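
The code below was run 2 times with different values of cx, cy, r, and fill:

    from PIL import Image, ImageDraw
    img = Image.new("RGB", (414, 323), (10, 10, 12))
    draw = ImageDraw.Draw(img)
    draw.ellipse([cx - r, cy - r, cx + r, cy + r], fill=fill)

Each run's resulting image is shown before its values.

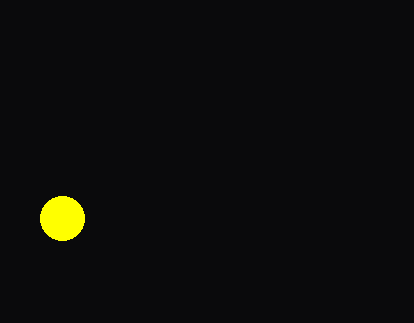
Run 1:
cx = 62, cy = 218, r = 22, fill = 'yellow'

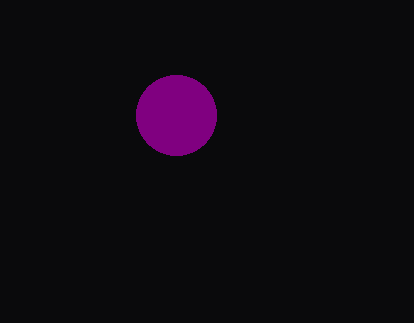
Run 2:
cx = 176, cy = 115, r = 40, fill = 'purple'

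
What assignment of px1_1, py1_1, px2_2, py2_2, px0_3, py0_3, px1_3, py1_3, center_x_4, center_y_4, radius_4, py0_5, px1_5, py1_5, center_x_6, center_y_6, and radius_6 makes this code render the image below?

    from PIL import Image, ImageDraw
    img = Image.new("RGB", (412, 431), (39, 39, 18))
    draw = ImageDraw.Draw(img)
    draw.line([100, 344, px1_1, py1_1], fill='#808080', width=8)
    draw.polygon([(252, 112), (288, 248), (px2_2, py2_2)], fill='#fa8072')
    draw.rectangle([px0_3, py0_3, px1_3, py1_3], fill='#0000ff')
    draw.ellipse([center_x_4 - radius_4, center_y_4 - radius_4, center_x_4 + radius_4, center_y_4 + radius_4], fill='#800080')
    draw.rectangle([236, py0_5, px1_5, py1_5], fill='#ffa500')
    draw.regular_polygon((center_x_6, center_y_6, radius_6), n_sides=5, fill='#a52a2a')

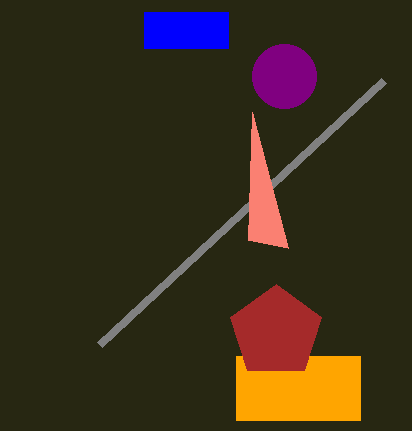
px1_1 = 384
py1_1 = 80
px2_2 = 248
py2_2 = 240
px0_3 = 144
py0_3 = 12
px1_3 = 228
py1_3 = 48
center_x_4 = 284
center_y_4 = 76
radius_4 = 32
py0_5 = 356
px1_5 = 360
py1_5 = 420
center_x_6 = 276
center_y_6 = 332
radius_6 = 48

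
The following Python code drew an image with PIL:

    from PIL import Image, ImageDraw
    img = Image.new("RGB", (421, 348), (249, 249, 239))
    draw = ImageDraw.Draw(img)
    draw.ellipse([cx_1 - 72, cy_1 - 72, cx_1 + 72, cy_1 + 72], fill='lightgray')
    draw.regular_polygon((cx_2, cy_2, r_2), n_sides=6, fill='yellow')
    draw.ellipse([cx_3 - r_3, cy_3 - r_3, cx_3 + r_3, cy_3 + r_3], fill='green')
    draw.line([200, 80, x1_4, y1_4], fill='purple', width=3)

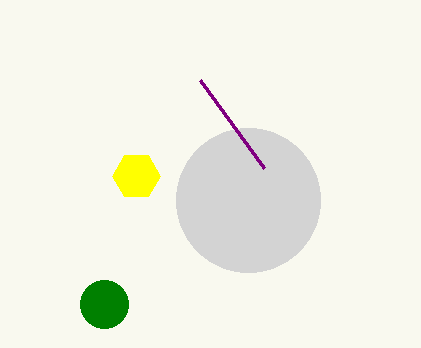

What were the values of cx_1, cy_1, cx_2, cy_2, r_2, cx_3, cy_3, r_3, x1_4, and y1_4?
cx_1 = 248
cy_1 = 200
cx_2 = 136
cy_2 = 176
r_2 = 24
cx_3 = 104
cy_3 = 304
r_3 = 24
x1_4 = 264
y1_4 = 168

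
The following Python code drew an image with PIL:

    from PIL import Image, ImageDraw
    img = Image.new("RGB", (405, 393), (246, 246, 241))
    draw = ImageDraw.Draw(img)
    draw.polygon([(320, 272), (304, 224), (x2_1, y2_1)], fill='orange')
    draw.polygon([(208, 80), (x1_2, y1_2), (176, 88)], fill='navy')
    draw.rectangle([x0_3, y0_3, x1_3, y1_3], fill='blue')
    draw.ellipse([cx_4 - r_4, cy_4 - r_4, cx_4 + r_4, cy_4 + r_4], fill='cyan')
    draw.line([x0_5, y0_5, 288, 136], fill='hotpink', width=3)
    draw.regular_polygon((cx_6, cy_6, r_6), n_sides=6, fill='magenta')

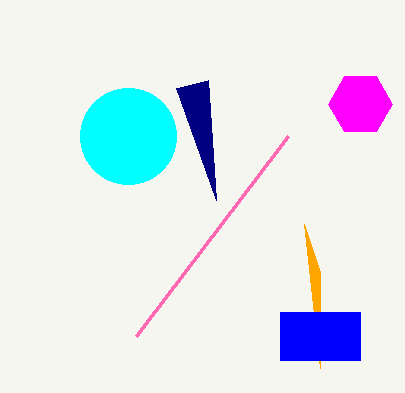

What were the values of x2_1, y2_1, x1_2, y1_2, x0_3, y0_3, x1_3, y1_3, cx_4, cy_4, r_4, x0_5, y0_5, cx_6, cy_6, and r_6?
x2_1 = 320, y2_1 = 368, x1_2 = 216, y1_2 = 200, x0_3 = 280, y0_3 = 312, x1_3 = 360, y1_3 = 360, cx_4 = 128, cy_4 = 136, r_4 = 48, x0_5 = 136, y0_5 = 336, cx_6 = 360, cy_6 = 104, r_6 = 32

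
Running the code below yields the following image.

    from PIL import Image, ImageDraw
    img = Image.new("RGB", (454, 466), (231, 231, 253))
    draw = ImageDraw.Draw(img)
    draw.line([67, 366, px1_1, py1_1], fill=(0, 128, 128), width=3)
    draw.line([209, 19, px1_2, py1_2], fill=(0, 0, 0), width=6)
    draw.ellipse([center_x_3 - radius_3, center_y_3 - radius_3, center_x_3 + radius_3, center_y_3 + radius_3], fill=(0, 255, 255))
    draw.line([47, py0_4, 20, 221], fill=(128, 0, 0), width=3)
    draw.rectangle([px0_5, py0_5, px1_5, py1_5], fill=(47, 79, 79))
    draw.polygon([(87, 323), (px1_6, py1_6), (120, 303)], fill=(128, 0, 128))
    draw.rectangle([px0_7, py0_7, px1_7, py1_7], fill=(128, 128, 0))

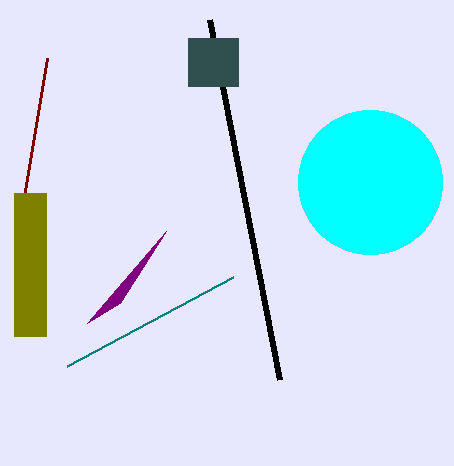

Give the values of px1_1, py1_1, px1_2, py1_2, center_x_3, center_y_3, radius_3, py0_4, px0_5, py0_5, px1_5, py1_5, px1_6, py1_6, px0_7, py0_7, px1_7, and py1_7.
px1_1 = 233
py1_1 = 277
px1_2 = 279
py1_2 = 379
center_x_3 = 370
center_y_3 = 182
radius_3 = 72
py0_4 = 58
px0_5 = 188
py0_5 = 38
px1_5 = 238
py1_5 = 86
px1_6 = 166
py1_6 = 231
px0_7 = 14
py0_7 = 193
px1_7 = 46
py1_7 = 336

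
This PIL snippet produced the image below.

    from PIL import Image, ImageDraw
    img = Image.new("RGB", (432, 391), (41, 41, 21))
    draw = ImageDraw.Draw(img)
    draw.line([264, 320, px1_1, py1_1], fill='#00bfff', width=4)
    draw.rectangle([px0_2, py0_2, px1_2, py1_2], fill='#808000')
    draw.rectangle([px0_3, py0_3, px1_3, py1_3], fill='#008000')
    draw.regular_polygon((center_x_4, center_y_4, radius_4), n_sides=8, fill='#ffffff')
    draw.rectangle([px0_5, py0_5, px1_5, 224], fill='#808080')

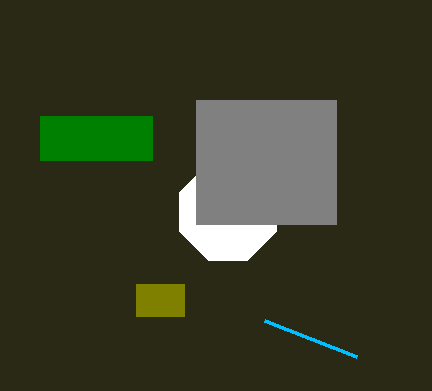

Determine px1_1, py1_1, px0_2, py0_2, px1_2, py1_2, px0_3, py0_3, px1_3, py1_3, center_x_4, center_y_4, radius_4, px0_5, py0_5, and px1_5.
px1_1 = 356; py1_1 = 356; px0_2 = 136; py0_2 = 284; px1_2 = 184; py1_2 = 316; px0_3 = 40; py0_3 = 116; px1_3 = 152; py1_3 = 160; center_x_4 = 228; center_y_4 = 212; radius_4 = 52; px0_5 = 196; py0_5 = 100; px1_5 = 336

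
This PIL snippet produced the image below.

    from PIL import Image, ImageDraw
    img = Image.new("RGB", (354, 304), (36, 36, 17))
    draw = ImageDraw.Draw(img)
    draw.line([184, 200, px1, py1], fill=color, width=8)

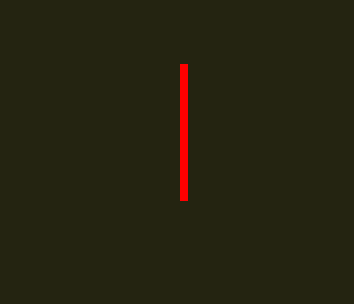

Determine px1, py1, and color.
px1 = 184
py1 = 64
color = 'red'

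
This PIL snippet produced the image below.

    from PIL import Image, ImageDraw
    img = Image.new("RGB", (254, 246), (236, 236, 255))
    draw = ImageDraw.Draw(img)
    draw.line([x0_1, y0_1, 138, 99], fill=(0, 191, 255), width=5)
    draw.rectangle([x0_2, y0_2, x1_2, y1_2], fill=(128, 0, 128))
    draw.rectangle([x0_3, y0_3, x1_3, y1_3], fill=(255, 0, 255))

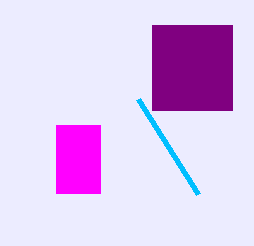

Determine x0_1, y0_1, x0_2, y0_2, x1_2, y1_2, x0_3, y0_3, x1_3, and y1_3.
x0_1 = 198
y0_1 = 194
x0_2 = 152
y0_2 = 25
x1_2 = 232
y1_2 = 110
x0_3 = 56
y0_3 = 125
x1_3 = 100
y1_3 = 193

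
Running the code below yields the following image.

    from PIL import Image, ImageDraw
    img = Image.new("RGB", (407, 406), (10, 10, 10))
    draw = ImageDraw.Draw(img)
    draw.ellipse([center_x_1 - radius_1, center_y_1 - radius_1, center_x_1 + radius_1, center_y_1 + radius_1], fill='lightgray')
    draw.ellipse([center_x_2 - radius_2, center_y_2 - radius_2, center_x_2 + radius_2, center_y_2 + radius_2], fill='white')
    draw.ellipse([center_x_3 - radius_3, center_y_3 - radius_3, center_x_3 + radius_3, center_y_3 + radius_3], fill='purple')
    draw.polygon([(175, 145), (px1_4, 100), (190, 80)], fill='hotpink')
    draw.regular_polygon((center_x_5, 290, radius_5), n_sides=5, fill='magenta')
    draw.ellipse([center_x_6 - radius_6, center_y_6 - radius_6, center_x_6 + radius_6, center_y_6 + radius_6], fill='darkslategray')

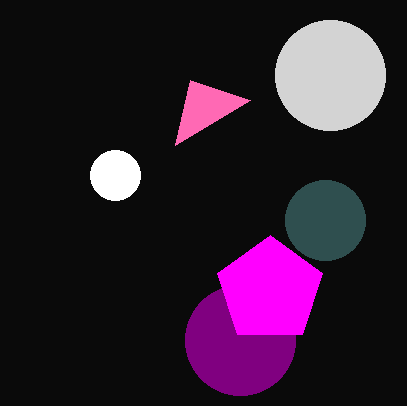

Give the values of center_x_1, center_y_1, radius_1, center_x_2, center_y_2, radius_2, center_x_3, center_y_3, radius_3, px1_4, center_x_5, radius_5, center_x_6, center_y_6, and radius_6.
center_x_1 = 330
center_y_1 = 75
radius_1 = 55
center_x_2 = 115
center_y_2 = 175
radius_2 = 25
center_x_3 = 240
center_y_3 = 340
radius_3 = 55
px1_4 = 250
center_x_5 = 270
radius_5 = 55
center_x_6 = 325
center_y_6 = 220
radius_6 = 40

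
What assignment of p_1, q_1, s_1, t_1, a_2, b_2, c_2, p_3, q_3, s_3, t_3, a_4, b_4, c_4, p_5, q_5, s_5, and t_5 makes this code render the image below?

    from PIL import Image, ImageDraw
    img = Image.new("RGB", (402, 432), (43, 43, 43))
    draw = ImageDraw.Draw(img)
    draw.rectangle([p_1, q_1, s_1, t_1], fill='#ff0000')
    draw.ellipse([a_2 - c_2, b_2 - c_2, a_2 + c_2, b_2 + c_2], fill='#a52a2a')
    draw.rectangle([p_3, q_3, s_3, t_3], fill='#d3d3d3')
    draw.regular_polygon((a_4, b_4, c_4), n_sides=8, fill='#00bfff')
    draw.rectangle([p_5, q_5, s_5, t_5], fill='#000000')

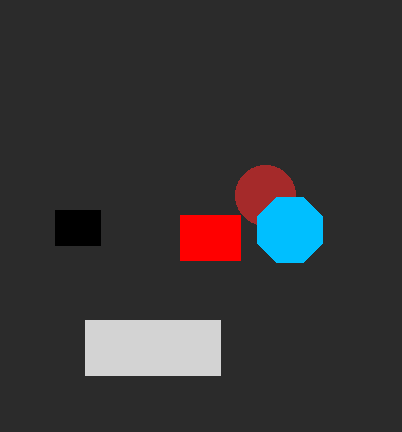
p_1 = 180
q_1 = 215
s_1 = 240
t_1 = 260
a_2 = 265
b_2 = 195
c_2 = 30
p_3 = 85
q_3 = 320
s_3 = 220
t_3 = 375
a_4 = 290
b_4 = 230
c_4 = 35
p_5 = 55
q_5 = 210
s_5 = 100
t_5 = 245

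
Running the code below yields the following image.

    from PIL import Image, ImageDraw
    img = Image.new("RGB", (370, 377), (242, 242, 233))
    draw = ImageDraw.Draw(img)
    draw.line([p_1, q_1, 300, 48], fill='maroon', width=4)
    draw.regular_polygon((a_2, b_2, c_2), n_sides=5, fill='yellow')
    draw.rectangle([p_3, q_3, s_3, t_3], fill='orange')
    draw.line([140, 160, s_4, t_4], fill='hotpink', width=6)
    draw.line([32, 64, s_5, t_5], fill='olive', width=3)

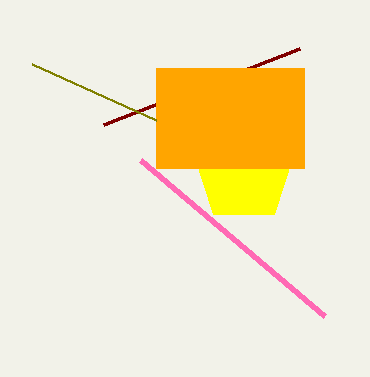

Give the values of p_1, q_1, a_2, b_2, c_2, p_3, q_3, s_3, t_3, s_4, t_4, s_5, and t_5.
p_1 = 104
q_1 = 124
a_2 = 244
b_2 = 172
c_2 = 52
p_3 = 156
q_3 = 68
s_3 = 304
t_3 = 168
s_4 = 324
t_4 = 316
s_5 = 156
t_5 = 120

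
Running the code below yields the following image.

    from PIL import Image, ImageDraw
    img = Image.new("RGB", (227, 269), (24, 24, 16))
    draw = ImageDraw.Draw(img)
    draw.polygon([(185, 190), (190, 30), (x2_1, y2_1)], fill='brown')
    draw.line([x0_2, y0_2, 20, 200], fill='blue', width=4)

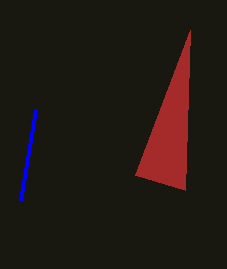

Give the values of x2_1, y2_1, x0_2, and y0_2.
x2_1 = 135, y2_1 = 175, x0_2 = 35, y0_2 = 110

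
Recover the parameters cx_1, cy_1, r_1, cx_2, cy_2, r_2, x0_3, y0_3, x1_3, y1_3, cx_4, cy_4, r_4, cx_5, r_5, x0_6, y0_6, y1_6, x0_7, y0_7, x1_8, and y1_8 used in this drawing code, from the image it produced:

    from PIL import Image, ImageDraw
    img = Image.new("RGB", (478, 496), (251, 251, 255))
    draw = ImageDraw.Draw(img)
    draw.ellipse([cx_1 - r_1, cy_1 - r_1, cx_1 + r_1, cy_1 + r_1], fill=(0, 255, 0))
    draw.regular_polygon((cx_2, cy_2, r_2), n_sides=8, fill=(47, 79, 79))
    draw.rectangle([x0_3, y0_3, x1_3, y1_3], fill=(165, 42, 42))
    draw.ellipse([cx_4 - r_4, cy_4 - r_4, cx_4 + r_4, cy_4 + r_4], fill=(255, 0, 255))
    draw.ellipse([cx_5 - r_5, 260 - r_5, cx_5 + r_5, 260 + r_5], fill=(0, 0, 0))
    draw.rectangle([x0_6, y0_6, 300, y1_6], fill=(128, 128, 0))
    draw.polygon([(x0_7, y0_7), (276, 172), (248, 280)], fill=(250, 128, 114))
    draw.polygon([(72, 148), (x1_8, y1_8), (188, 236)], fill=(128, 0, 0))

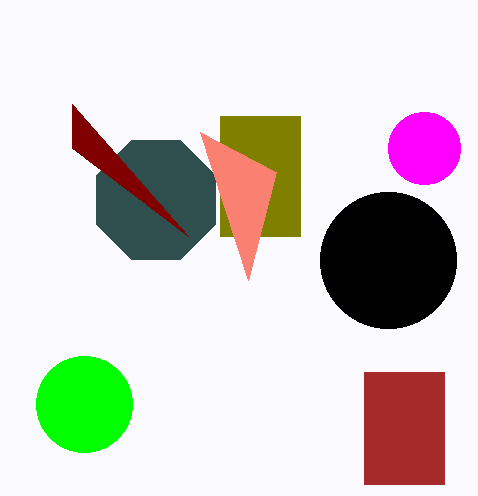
cx_1 = 84
cy_1 = 404
r_1 = 48
cx_2 = 156
cy_2 = 200
r_2 = 64
x0_3 = 364
y0_3 = 372
x1_3 = 444
y1_3 = 484
cx_4 = 424
cy_4 = 148
r_4 = 36
cx_5 = 388
r_5 = 68
x0_6 = 220
y0_6 = 116
y1_6 = 236
x0_7 = 200
y0_7 = 132
x1_8 = 72
y1_8 = 104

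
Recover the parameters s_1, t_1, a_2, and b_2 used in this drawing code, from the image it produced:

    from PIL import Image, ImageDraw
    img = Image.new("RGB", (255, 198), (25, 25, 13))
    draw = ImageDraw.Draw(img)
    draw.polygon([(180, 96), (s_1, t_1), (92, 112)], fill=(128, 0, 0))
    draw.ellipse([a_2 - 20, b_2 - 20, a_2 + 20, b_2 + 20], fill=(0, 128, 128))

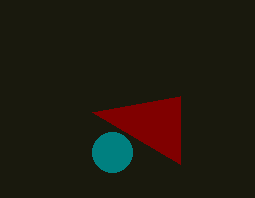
s_1 = 180, t_1 = 164, a_2 = 112, b_2 = 152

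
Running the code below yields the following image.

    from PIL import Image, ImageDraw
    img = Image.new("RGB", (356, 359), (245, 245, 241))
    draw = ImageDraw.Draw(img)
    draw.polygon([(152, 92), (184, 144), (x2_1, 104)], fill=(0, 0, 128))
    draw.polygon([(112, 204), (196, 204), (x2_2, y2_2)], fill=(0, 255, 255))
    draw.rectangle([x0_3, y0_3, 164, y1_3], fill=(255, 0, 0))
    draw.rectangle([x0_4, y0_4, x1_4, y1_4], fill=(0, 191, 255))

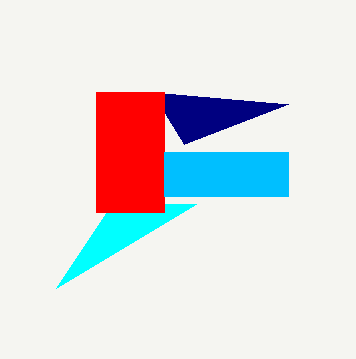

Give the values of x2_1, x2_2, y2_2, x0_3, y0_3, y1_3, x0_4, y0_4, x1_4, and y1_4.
x2_1 = 288
x2_2 = 56
y2_2 = 288
x0_3 = 96
y0_3 = 92
y1_3 = 212
x0_4 = 164
y0_4 = 152
x1_4 = 288
y1_4 = 196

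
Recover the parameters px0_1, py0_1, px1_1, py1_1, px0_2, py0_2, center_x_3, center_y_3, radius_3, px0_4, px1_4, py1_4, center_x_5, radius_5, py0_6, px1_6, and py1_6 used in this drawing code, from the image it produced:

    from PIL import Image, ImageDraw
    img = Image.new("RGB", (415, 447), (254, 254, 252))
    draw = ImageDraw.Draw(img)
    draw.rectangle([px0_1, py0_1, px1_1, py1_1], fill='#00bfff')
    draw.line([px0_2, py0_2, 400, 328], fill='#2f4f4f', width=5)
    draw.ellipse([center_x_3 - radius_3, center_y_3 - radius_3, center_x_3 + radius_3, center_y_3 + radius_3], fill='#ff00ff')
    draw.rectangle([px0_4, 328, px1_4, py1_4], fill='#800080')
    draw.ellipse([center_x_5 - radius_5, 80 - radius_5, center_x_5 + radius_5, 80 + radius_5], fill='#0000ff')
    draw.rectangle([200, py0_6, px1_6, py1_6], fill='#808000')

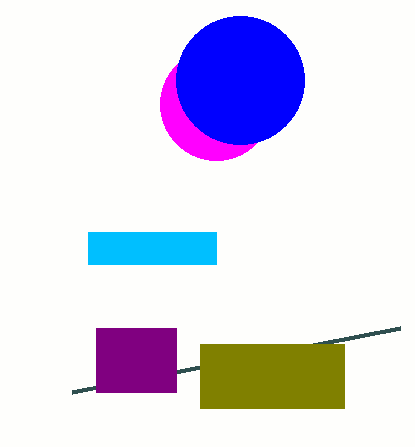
px0_1 = 88
py0_1 = 232
px1_1 = 216
py1_1 = 264
px0_2 = 72
py0_2 = 392
center_x_3 = 216
center_y_3 = 104
radius_3 = 56
px0_4 = 96
px1_4 = 176
py1_4 = 392
center_x_5 = 240
radius_5 = 64
py0_6 = 344
px1_6 = 344
py1_6 = 408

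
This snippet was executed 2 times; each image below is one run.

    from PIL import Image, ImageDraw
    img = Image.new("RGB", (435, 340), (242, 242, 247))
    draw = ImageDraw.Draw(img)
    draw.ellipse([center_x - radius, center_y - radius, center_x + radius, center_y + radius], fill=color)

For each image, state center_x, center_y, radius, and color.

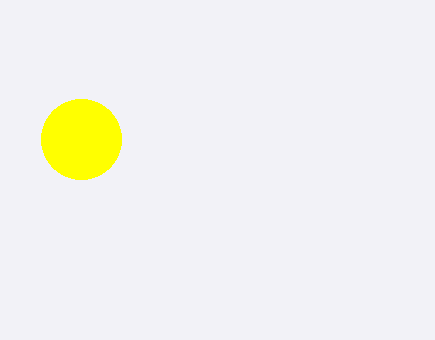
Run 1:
center_x = 81; center_y = 139; radius = 40; color = 'yellow'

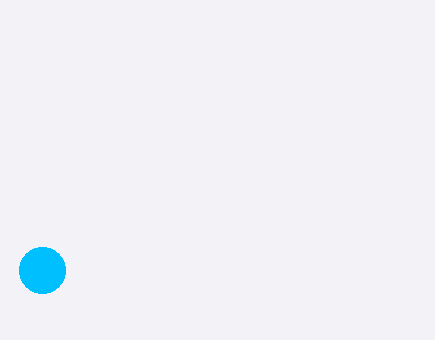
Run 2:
center_x = 42, center_y = 270, radius = 23, color = 'deepskyblue'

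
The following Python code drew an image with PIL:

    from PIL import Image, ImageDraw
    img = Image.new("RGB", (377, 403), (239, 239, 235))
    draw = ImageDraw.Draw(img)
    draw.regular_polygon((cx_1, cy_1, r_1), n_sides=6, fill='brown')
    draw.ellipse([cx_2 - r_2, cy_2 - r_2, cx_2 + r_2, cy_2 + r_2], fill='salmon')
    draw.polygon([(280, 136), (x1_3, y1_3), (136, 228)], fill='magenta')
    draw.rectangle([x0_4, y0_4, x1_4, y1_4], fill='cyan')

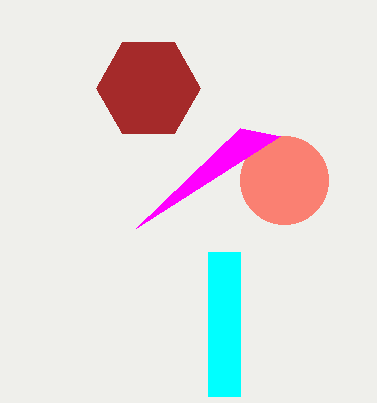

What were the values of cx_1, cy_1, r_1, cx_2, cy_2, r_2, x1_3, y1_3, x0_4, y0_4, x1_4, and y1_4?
cx_1 = 148, cy_1 = 88, r_1 = 52, cx_2 = 284, cy_2 = 180, r_2 = 44, x1_3 = 240, y1_3 = 128, x0_4 = 208, y0_4 = 252, x1_4 = 240, y1_4 = 396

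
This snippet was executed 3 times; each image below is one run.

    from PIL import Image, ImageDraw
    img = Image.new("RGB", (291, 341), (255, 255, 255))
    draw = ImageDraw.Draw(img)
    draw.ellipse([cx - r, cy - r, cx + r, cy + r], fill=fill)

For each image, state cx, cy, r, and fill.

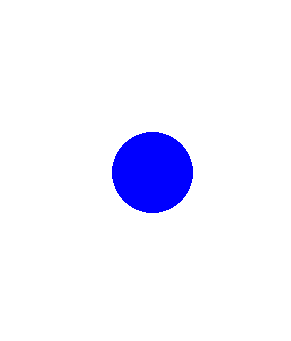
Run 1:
cx = 152
cy = 172
r = 40
fill = 'blue'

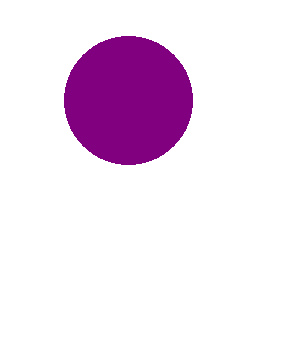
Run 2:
cx = 128; cy = 100; r = 64; fill = 'purple'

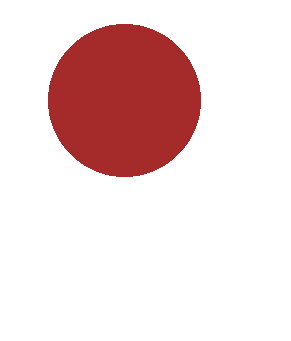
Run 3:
cx = 124
cy = 100
r = 76
fill = 'brown'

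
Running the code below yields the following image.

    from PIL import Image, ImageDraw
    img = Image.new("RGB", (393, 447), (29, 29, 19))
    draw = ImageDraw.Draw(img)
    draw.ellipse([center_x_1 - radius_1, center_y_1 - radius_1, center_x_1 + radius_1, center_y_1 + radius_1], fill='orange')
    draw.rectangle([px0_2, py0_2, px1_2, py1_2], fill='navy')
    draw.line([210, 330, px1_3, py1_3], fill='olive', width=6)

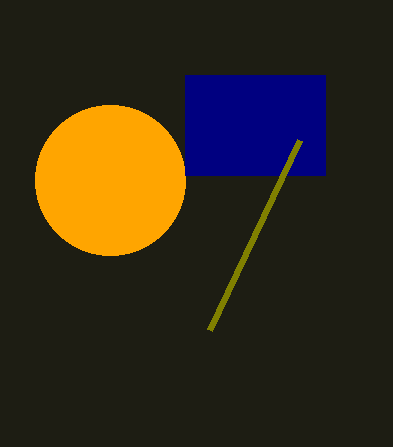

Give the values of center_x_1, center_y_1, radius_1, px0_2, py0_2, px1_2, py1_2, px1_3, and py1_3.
center_x_1 = 110, center_y_1 = 180, radius_1 = 75, px0_2 = 185, py0_2 = 75, px1_2 = 325, py1_2 = 175, px1_3 = 300, py1_3 = 140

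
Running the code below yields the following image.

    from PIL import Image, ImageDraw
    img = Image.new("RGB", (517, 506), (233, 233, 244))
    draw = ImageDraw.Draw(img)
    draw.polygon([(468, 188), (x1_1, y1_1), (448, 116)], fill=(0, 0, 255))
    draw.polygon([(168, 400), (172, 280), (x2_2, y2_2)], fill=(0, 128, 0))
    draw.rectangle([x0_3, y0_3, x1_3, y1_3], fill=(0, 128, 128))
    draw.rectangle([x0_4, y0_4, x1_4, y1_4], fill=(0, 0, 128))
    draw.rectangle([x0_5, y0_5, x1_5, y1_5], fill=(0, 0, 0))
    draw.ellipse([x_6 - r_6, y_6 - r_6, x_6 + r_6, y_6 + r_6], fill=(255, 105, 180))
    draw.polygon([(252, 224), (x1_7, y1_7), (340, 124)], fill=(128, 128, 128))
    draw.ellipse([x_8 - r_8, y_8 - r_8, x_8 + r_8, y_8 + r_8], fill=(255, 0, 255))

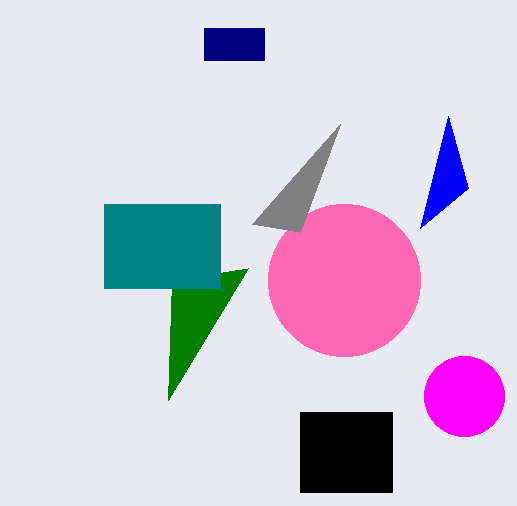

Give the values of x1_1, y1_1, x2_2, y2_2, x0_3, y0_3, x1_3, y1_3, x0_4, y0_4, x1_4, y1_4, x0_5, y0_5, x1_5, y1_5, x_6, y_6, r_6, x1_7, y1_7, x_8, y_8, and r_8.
x1_1 = 420, y1_1 = 228, x2_2 = 248, y2_2 = 268, x0_3 = 104, y0_3 = 204, x1_3 = 220, y1_3 = 288, x0_4 = 204, y0_4 = 28, x1_4 = 264, y1_4 = 60, x0_5 = 300, y0_5 = 412, x1_5 = 392, y1_5 = 492, x_6 = 344, y_6 = 280, r_6 = 76, x1_7 = 300, y1_7 = 232, x_8 = 464, y_8 = 396, r_8 = 40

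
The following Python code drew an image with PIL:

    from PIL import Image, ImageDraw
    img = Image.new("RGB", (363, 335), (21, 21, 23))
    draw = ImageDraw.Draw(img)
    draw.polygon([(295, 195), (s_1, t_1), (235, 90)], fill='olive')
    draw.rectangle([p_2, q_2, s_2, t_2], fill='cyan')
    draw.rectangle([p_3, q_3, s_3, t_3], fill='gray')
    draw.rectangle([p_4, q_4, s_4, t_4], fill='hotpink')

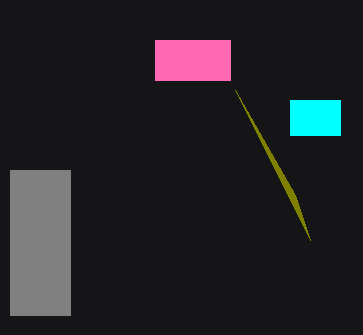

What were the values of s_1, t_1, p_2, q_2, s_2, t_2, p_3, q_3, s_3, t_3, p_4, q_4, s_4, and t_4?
s_1 = 310, t_1 = 240, p_2 = 290, q_2 = 100, s_2 = 340, t_2 = 135, p_3 = 10, q_3 = 170, s_3 = 70, t_3 = 315, p_4 = 155, q_4 = 40, s_4 = 230, t_4 = 80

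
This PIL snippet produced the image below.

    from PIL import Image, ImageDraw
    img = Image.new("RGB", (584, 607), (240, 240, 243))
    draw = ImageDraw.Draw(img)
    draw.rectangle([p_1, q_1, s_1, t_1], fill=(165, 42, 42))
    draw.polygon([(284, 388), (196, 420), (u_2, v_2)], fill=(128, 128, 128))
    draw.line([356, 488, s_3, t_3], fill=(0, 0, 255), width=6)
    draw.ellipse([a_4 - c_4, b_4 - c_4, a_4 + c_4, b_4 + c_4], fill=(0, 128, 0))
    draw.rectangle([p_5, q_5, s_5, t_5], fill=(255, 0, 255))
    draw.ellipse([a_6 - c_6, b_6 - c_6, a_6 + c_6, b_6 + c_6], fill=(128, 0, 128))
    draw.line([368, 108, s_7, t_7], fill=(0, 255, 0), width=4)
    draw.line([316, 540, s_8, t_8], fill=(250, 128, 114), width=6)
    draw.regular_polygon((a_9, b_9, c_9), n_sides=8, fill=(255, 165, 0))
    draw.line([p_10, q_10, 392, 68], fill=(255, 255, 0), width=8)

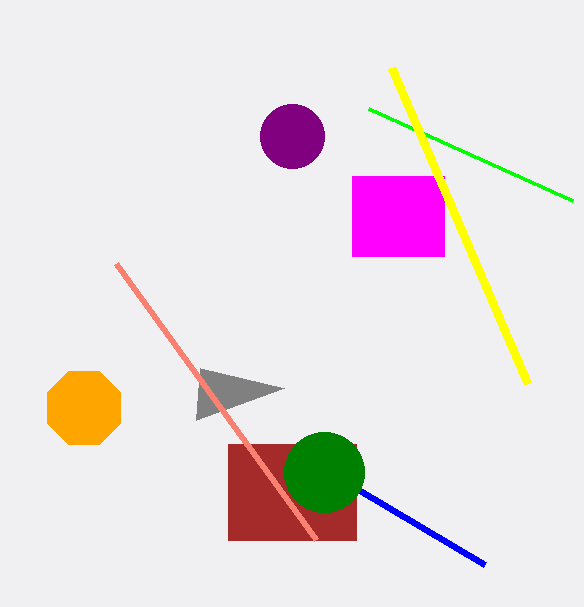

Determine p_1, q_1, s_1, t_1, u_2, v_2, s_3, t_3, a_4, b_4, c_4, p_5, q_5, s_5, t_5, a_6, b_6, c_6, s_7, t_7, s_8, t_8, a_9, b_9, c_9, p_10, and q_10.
p_1 = 228, q_1 = 444, s_1 = 356, t_1 = 540, u_2 = 200, v_2 = 368, s_3 = 484, t_3 = 564, a_4 = 324, b_4 = 472, c_4 = 40, p_5 = 352, q_5 = 176, s_5 = 444, t_5 = 256, a_6 = 292, b_6 = 136, c_6 = 32, s_7 = 572, t_7 = 200, s_8 = 116, t_8 = 264, a_9 = 84, b_9 = 408, c_9 = 40, p_10 = 528, q_10 = 384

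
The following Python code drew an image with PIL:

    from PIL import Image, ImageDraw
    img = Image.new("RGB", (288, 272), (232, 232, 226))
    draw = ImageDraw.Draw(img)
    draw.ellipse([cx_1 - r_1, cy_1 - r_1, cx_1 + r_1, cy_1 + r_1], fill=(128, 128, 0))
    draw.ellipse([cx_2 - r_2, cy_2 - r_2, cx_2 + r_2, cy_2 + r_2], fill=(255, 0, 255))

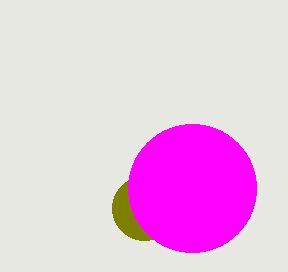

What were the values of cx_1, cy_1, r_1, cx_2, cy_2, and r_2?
cx_1 = 144; cy_1 = 208; r_1 = 32; cx_2 = 192; cy_2 = 188; r_2 = 64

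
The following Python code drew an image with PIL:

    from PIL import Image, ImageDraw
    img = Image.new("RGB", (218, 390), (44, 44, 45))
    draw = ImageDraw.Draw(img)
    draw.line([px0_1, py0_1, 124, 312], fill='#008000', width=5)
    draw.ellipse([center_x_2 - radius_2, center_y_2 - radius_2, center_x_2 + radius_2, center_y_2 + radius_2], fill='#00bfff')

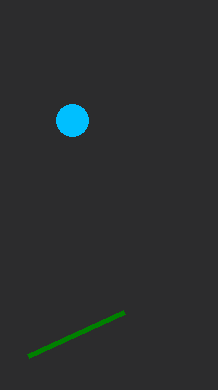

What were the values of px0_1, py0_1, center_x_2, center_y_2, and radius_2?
px0_1 = 28, py0_1 = 356, center_x_2 = 72, center_y_2 = 120, radius_2 = 16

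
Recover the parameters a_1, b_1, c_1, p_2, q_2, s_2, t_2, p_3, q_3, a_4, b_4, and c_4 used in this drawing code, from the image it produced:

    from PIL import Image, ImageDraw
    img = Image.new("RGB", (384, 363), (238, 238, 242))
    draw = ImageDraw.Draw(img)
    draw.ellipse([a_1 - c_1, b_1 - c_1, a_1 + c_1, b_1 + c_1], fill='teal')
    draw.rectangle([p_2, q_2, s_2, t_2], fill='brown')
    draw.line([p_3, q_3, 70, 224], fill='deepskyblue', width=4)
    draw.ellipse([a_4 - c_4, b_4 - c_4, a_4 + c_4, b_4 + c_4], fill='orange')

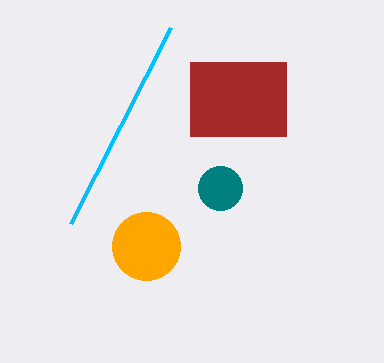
a_1 = 220; b_1 = 188; c_1 = 22; p_2 = 190; q_2 = 62; s_2 = 286; t_2 = 136; p_3 = 170; q_3 = 28; a_4 = 146; b_4 = 246; c_4 = 34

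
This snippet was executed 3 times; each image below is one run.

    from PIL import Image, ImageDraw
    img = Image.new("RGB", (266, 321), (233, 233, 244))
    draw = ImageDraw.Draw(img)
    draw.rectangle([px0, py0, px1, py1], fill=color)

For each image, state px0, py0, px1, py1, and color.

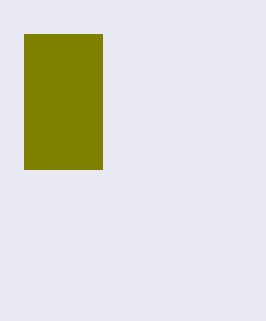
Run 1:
px0 = 24, py0 = 34, px1 = 102, py1 = 169, color = 'olive'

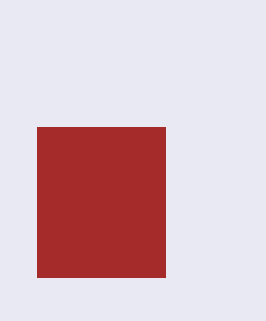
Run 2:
px0 = 37
py0 = 127
px1 = 165
py1 = 277
color = 'brown'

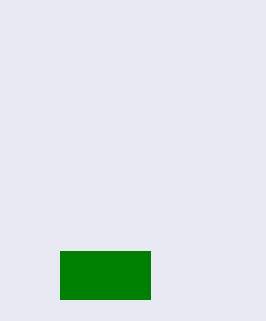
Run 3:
px0 = 60
py0 = 251
px1 = 150
py1 = 299
color = 'green'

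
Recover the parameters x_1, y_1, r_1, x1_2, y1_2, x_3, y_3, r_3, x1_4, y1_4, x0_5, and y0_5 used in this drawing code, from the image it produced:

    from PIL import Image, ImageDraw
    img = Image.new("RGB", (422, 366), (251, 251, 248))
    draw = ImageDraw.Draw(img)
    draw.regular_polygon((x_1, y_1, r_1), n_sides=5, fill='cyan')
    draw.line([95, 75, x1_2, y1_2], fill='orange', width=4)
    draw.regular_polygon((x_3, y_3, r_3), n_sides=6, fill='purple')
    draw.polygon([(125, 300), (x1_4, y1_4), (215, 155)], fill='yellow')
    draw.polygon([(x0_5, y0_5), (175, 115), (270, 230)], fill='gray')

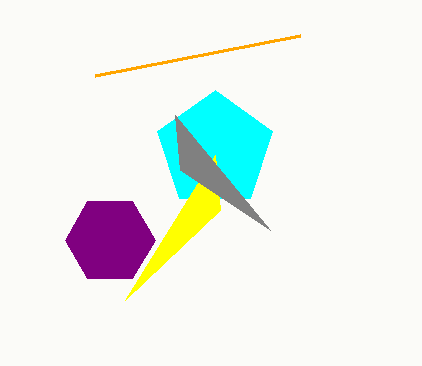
x_1 = 215; y_1 = 150; r_1 = 60; x1_2 = 300; y1_2 = 35; x_3 = 110; y_3 = 240; r_3 = 45; x1_4 = 220; y1_4 = 210; x0_5 = 180; y0_5 = 170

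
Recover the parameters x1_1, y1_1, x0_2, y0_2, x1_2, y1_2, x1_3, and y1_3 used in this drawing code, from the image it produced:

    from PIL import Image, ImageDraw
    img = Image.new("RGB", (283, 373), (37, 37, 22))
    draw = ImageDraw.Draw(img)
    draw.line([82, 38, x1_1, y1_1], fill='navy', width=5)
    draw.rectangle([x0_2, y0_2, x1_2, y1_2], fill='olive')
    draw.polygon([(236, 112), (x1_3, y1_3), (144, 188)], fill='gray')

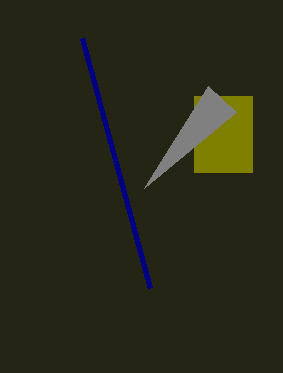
x1_1 = 150, y1_1 = 288, x0_2 = 194, y0_2 = 96, x1_2 = 252, y1_2 = 172, x1_3 = 208, y1_3 = 86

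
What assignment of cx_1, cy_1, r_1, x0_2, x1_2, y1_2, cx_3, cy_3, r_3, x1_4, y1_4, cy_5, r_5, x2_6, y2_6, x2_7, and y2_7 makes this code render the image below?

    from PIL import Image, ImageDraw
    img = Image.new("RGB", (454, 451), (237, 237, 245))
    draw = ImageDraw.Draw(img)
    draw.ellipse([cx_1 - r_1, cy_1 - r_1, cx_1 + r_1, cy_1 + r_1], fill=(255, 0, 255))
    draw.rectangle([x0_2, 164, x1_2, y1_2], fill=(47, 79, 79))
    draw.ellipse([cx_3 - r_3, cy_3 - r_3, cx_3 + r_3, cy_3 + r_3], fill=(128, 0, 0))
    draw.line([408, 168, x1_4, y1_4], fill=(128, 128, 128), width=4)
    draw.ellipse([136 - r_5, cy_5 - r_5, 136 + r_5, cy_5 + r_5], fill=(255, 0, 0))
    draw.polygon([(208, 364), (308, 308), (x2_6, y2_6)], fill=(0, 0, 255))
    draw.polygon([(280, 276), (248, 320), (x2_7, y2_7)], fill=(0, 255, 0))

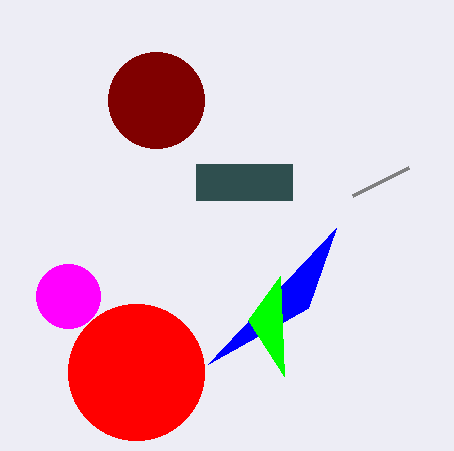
cx_1 = 68, cy_1 = 296, r_1 = 32, x0_2 = 196, x1_2 = 292, y1_2 = 200, cx_3 = 156, cy_3 = 100, r_3 = 48, x1_4 = 352, y1_4 = 196, cy_5 = 372, r_5 = 68, x2_6 = 336, y2_6 = 228, x2_7 = 284, y2_7 = 376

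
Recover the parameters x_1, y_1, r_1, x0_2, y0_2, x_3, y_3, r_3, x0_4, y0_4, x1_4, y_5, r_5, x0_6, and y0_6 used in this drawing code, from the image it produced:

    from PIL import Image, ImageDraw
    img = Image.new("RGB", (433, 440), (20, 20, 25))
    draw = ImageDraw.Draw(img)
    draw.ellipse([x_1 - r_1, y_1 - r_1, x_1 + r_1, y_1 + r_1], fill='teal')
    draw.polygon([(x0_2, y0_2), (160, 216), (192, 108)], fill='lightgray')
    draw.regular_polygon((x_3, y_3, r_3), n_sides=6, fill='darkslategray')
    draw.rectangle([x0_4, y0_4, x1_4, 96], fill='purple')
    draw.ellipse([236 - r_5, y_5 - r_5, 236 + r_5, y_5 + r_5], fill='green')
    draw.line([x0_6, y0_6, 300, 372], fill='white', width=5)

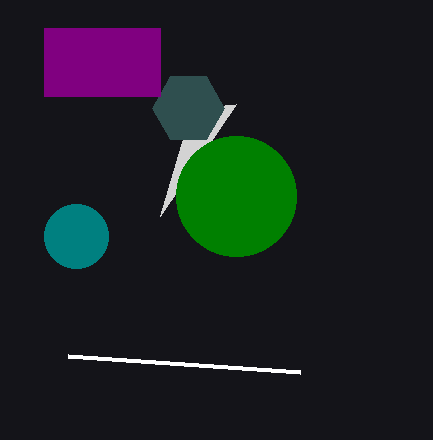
x_1 = 76; y_1 = 236; r_1 = 32; x0_2 = 236; y0_2 = 104; x_3 = 188; y_3 = 108; r_3 = 36; x0_4 = 44; y0_4 = 28; x1_4 = 160; y_5 = 196; r_5 = 60; x0_6 = 68; y0_6 = 356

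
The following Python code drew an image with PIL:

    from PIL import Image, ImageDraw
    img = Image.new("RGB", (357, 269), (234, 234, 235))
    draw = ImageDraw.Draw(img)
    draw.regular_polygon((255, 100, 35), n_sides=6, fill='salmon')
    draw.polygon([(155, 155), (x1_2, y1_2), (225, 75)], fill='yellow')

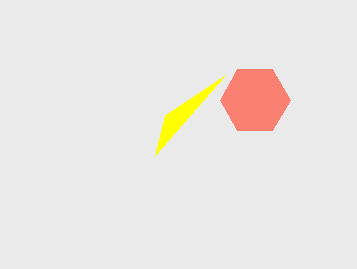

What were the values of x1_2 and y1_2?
x1_2 = 165
y1_2 = 115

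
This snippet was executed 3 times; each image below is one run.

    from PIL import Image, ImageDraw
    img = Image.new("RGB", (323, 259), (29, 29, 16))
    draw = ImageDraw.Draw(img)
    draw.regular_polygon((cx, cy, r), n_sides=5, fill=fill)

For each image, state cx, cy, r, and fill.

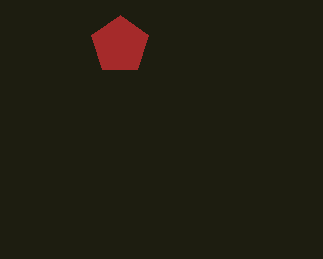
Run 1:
cx = 120; cy = 45; r = 30; fill = 'brown'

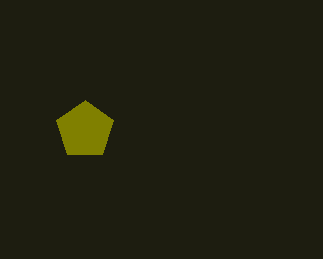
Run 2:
cx = 85; cy = 130; r = 30; fill = 'olive'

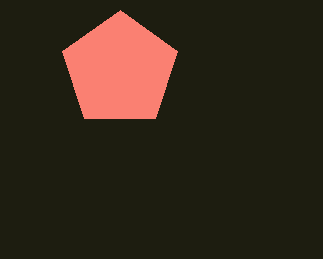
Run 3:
cx = 120, cy = 70, r = 60, fill = 'salmon'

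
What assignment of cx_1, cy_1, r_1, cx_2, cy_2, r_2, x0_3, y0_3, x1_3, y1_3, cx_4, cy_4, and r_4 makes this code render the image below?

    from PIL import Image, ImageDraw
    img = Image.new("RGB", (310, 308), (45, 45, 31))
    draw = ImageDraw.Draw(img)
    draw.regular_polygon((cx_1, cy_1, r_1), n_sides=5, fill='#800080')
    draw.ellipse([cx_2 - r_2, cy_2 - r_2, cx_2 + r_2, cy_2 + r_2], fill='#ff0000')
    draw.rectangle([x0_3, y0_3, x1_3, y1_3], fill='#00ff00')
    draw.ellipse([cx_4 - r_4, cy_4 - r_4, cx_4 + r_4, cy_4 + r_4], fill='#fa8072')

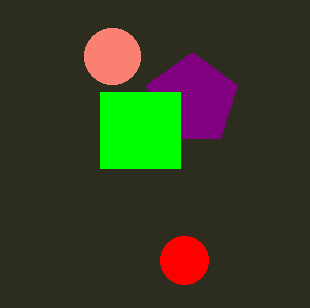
cx_1 = 192; cy_1 = 100; r_1 = 48; cx_2 = 184; cy_2 = 260; r_2 = 24; x0_3 = 100; y0_3 = 92; x1_3 = 180; y1_3 = 168; cx_4 = 112; cy_4 = 56; r_4 = 28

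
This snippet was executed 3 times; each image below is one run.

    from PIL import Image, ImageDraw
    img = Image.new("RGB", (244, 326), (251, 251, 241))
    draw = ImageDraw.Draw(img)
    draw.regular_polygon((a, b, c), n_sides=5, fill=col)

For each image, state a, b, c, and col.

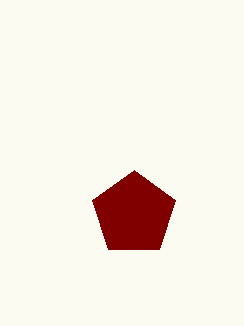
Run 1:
a = 134; b = 214; c = 44; col = 'maroon'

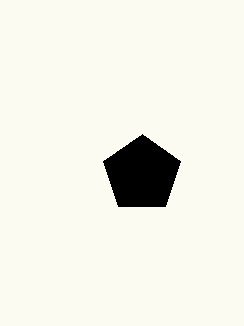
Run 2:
a = 142, b = 174, c = 40, col = 'black'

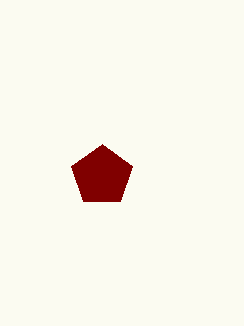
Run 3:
a = 102, b = 176, c = 32, col = 'maroon'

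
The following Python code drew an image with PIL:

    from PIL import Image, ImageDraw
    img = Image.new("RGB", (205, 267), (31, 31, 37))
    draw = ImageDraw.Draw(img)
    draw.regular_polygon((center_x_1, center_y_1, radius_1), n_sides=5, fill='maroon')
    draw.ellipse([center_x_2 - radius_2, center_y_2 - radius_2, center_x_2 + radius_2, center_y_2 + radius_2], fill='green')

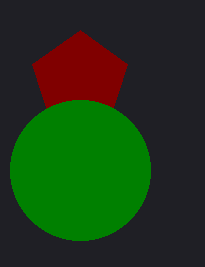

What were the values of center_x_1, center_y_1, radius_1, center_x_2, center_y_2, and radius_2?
center_x_1 = 80, center_y_1 = 80, radius_1 = 50, center_x_2 = 80, center_y_2 = 170, radius_2 = 70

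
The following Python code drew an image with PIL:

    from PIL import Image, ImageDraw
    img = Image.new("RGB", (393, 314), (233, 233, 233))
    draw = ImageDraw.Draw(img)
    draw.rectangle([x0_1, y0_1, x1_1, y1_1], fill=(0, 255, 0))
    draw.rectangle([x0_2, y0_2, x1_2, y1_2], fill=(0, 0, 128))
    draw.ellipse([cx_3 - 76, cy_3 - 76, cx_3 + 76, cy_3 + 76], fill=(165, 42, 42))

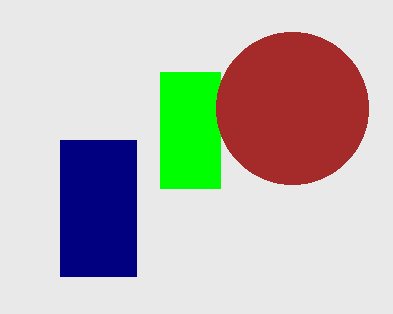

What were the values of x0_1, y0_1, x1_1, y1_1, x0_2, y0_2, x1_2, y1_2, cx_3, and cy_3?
x0_1 = 160; y0_1 = 72; x1_1 = 220; y1_1 = 188; x0_2 = 60; y0_2 = 140; x1_2 = 136; y1_2 = 276; cx_3 = 292; cy_3 = 108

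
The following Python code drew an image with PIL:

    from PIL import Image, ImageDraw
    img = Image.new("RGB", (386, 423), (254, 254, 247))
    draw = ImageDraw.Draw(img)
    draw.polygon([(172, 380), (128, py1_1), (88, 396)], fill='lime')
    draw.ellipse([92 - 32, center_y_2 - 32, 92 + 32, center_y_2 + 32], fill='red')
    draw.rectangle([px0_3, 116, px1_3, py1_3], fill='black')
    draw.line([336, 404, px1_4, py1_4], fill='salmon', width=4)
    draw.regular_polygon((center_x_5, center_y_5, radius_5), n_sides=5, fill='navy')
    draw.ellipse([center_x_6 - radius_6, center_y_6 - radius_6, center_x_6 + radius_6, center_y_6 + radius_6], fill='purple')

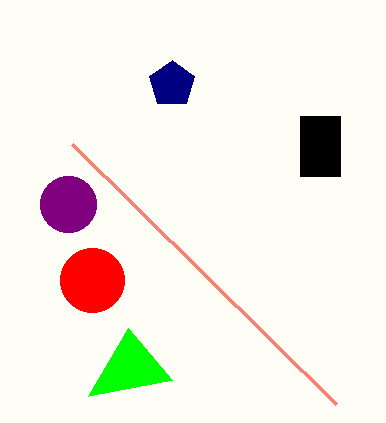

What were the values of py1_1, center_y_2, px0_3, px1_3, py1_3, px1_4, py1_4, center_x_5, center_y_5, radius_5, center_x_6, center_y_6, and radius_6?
py1_1 = 328; center_y_2 = 280; px0_3 = 300; px1_3 = 340; py1_3 = 176; px1_4 = 72; py1_4 = 144; center_x_5 = 172; center_y_5 = 84; radius_5 = 24; center_x_6 = 68; center_y_6 = 204; radius_6 = 28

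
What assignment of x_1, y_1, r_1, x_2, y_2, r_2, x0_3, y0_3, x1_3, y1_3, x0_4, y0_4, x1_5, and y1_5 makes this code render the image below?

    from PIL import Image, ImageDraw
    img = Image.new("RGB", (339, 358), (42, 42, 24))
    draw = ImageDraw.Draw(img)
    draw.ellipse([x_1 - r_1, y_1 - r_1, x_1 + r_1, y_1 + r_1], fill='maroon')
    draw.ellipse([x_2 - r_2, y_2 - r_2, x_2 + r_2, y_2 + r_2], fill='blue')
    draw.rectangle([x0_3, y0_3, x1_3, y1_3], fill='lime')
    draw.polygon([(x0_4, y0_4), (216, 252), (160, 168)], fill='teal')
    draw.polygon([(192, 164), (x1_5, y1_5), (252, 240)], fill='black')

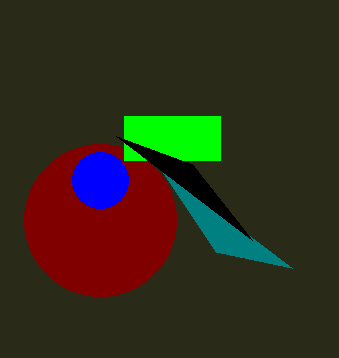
x_1 = 100, y_1 = 220, r_1 = 76, x_2 = 100, y_2 = 180, r_2 = 28, x0_3 = 124, y0_3 = 116, x1_3 = 220, y1_3 = 160, x0_4 = 292, y0_4 = 268, x1_5 = 116, y1_5 = 136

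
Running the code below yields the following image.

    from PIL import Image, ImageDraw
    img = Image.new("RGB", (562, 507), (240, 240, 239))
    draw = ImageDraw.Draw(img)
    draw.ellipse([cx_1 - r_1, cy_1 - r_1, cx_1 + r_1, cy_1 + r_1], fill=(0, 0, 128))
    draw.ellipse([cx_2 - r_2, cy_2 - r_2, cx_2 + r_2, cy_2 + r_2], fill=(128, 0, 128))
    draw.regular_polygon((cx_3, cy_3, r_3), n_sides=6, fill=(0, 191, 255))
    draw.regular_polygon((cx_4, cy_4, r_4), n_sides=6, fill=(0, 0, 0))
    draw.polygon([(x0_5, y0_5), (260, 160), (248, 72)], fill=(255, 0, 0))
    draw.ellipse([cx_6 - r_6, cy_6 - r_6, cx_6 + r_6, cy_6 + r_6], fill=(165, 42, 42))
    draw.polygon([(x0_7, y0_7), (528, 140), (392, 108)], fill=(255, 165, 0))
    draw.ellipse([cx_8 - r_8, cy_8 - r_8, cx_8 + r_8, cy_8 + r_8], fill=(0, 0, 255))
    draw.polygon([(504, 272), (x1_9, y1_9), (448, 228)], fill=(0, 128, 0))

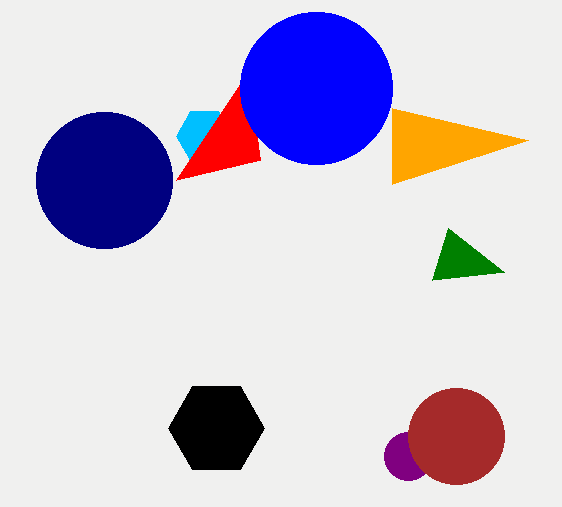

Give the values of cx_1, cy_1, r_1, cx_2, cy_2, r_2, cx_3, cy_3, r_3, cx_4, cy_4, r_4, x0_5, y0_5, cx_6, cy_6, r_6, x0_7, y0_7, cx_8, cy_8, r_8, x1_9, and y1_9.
cx_1 = 104
cy_1 = 180
r_1 = 68
cx_2 = 408
cy_2 = 456
r_2 = 24
cx_3 = 204
cy_3 = 136
r_3 = 28
cx_4 = 216
cy_4 = 428
r_4 = 48
x0_5 = 176
y0_5 = 180
cx_6 = 456
cy_6 = 436
r_6 = 48
x0_7 = 392
y0_7 = 184
cx_8 = 316
cy_8 = 88
r_8 = 76
x1_9 = 432
y1_9 = 280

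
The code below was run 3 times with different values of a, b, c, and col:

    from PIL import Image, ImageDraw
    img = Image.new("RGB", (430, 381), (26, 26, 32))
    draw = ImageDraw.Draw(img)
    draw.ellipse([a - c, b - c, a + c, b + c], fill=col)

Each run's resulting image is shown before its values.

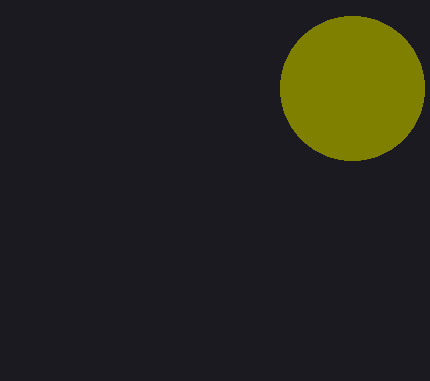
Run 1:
a = 352, b = 88, c = 72, col = 'olive'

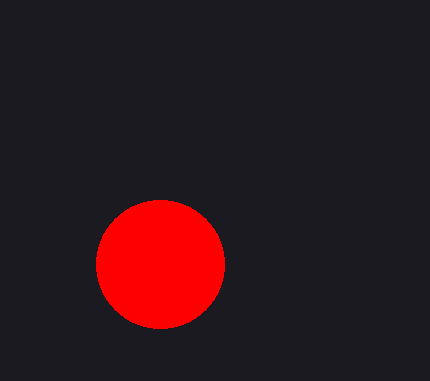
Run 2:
a = 160
b = 264
c = 64
col = 'red'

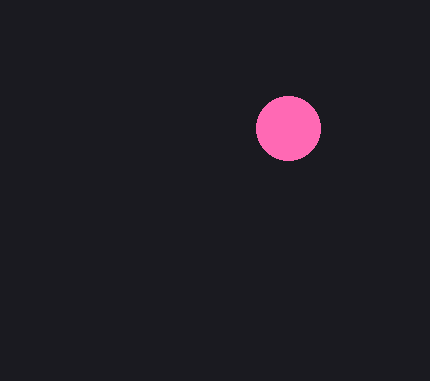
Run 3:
a = 288, b = 128, c = 32, col = 'hotpink'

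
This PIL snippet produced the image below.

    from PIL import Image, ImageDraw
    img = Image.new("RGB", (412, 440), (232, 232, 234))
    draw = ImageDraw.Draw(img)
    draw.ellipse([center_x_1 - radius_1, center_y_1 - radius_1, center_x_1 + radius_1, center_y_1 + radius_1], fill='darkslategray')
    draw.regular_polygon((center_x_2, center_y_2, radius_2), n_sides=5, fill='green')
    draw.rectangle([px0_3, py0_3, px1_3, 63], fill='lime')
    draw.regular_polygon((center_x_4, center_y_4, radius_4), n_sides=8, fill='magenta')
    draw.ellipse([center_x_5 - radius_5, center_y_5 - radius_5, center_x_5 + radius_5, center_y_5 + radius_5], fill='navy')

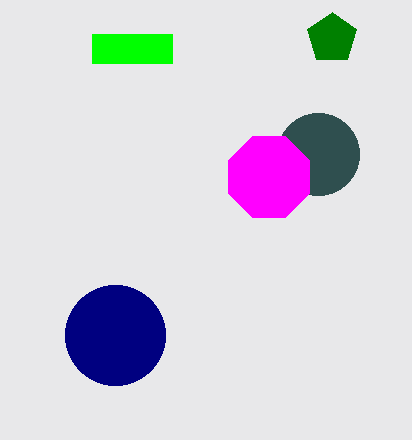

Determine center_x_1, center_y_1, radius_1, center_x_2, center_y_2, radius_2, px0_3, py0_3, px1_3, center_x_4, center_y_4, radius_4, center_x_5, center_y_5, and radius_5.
center_x_1 = 318; center_y_1 = 154; radius_1 = 41; center_x_2 = 332; center_y_2 = 38; radius_2 = 26; px0_3 = 92; py0_3 = 34; px1_3 = 172; center_x_4 = 269; center_y_4 = 177; radius_4 = 44; center_x_5 = 115; center_y_5 = 335; radius_5 = 50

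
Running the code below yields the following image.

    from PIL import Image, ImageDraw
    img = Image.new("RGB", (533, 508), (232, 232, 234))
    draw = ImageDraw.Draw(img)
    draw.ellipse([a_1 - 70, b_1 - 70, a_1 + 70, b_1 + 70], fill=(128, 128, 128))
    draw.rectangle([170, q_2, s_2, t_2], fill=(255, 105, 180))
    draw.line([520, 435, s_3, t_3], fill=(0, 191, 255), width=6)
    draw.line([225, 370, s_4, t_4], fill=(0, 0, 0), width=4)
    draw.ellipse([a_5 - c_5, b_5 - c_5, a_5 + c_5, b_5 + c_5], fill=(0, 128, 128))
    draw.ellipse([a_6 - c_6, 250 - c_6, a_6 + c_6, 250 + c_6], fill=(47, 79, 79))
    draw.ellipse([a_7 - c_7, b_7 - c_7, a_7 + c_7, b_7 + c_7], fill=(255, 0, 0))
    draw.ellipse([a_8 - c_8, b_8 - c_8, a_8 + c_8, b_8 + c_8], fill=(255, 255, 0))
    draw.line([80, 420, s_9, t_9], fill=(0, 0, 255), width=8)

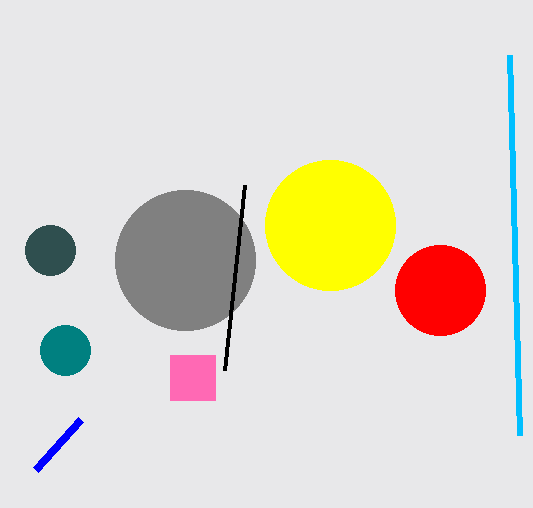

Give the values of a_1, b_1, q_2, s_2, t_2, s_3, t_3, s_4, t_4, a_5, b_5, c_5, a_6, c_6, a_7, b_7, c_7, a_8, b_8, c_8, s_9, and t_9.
a_1 = 185
b_1 = 260
q_2 = 355
s_2 = 215
t_2 = 400
s_3 = 510
t_3 = 55
s_4 = 245
t_4 = 185
a_5 = 65
b_5 = 350
c_5 = 25
a_6 = 50
c_6 = 25
a_7 = 440
b_7 = 290
c_7 = 45
a_8 = 330
b_8 = 225
c_8 = 65
s_9 = 35
t_9 = 470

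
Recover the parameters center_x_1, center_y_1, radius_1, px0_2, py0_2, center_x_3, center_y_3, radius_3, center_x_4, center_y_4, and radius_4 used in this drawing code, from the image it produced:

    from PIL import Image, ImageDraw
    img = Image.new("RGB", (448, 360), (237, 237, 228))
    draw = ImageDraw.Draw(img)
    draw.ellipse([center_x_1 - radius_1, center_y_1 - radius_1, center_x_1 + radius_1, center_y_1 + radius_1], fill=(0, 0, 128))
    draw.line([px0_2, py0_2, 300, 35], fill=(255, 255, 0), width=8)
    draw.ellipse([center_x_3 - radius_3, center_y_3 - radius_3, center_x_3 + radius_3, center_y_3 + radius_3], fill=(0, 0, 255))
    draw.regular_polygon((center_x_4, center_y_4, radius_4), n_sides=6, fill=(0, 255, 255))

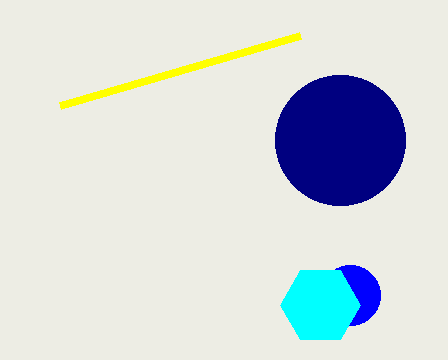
center_x_1 = 340, center_y_1 = 140, radius_1 = 65, px0_2 = 60, py0_2 = 105, center_x_3 = 350, center_y_3 = 295, radius_3 = 30, center_x_4 = 320, center_y_4 = 305, radius_4 = 40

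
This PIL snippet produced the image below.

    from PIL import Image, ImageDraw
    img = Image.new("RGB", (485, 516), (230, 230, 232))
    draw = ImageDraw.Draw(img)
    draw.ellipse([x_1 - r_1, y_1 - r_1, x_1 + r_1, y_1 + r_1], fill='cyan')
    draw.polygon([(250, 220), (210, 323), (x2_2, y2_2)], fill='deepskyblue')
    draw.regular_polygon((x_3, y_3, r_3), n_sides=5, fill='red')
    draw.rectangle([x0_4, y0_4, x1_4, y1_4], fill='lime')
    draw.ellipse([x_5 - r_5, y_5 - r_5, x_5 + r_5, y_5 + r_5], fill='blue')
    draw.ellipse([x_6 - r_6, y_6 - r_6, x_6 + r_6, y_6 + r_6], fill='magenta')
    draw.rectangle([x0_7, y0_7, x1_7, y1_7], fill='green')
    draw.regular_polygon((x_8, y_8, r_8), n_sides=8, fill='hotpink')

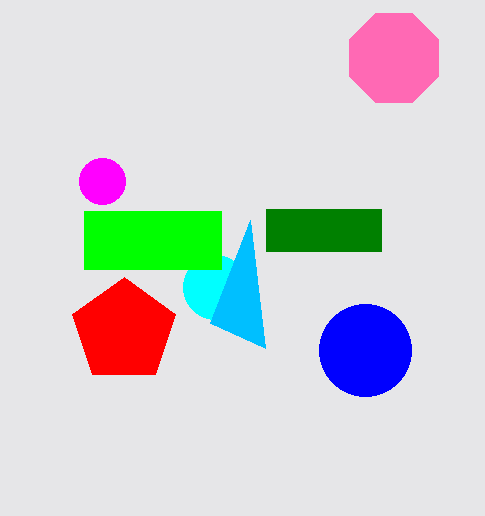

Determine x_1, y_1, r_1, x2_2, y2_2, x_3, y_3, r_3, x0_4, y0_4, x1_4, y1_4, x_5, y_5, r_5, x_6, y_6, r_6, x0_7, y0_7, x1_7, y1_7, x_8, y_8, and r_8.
x_1 = 215, y_1 = 287, r_1 = 32, x2_2 = 265, y2_2 = 348, x_3 = 124, y_3 = 331, r_3 = 54, x0_4 = 84, y0_4 = 211, x1_4 = 221, y1_4 = 269, x_5 = 365, y_5 = 350, r_5 = 46, x_6 = 102, y_6 = 181, r_6 = 23, x0_7 = 266, y0_7 = 209, x1_7 = 381, y1_7 = 251, x_8 = 394, y_8 = 58, r_8 = 48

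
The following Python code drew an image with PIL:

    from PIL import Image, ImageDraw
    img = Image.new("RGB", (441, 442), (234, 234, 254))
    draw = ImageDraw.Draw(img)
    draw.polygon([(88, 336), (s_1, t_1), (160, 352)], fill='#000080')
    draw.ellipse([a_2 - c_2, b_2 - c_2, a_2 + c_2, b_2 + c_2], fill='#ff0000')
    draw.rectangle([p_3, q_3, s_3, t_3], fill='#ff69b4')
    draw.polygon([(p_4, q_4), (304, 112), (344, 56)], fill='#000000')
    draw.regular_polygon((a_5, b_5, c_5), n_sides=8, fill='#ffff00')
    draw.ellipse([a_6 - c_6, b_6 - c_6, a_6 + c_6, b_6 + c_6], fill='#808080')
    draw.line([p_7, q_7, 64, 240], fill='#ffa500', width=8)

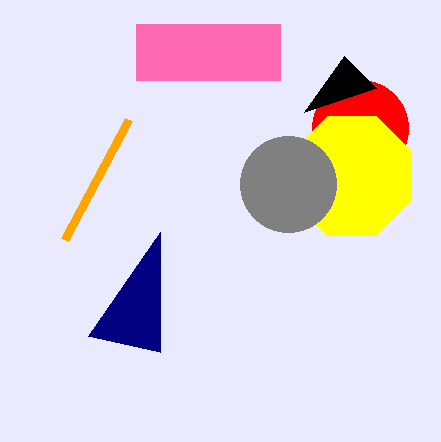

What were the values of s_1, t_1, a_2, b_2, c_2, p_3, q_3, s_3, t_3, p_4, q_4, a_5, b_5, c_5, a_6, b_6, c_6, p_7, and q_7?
s_1 = 160; t_1 = 232; a_2 = 360; b_2 = 128; c_2 = 48; p_3 = 136; q_3 = 24; s_3 = 280; t_3 = 80; p_4 = 376; q_4 = 88; a_5 = 352; b_5 = 176; c_5 = 64; a_6 = 288; b_6 = 184; c_6 = 48; p_7 = 128; q_7 = 120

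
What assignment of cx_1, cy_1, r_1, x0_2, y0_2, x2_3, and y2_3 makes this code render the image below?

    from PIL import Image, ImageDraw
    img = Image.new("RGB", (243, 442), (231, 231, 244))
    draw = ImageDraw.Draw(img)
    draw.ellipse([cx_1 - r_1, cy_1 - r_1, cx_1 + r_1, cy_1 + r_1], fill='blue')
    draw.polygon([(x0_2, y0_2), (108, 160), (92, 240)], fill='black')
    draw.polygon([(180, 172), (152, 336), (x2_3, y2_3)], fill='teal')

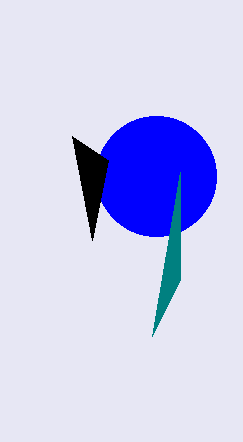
cx_1 = 156
cy_1 = 176
r_1 = 60
x0_2 = 72
y0_2 = 136
x2_3 = 180
y2_3 = 280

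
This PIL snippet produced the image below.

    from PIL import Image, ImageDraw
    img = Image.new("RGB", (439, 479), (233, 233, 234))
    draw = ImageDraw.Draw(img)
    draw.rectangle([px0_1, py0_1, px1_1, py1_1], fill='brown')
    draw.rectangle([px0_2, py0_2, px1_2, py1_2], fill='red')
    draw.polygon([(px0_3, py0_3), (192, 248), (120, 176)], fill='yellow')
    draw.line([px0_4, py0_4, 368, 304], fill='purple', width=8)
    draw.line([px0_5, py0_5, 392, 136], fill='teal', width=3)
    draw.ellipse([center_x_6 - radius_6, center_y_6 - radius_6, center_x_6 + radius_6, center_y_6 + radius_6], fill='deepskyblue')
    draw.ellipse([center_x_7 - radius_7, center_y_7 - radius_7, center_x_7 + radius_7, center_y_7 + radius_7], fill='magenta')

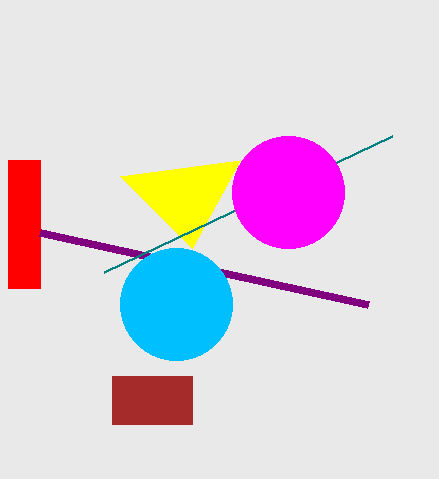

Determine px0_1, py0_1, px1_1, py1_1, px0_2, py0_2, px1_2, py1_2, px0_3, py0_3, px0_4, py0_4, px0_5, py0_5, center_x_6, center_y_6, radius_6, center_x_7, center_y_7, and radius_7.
px0_1 = 112, py0_1 = 376, px1_1 = 192, py1_1 = 424, px0_2 = 8, py0_2 = 160, px1_2 = 40, py1_2 = 288, px0_3 = 240, py0_3 = 160, px0_4 = 40, py0_4 = 232, px0_5 = 104, py0_5 = 272, center_x_6 = 176, center_y_6 = 304, radius_6 = 56, center_x_7 = 288, center_y_7 = 192, radius_7 = 56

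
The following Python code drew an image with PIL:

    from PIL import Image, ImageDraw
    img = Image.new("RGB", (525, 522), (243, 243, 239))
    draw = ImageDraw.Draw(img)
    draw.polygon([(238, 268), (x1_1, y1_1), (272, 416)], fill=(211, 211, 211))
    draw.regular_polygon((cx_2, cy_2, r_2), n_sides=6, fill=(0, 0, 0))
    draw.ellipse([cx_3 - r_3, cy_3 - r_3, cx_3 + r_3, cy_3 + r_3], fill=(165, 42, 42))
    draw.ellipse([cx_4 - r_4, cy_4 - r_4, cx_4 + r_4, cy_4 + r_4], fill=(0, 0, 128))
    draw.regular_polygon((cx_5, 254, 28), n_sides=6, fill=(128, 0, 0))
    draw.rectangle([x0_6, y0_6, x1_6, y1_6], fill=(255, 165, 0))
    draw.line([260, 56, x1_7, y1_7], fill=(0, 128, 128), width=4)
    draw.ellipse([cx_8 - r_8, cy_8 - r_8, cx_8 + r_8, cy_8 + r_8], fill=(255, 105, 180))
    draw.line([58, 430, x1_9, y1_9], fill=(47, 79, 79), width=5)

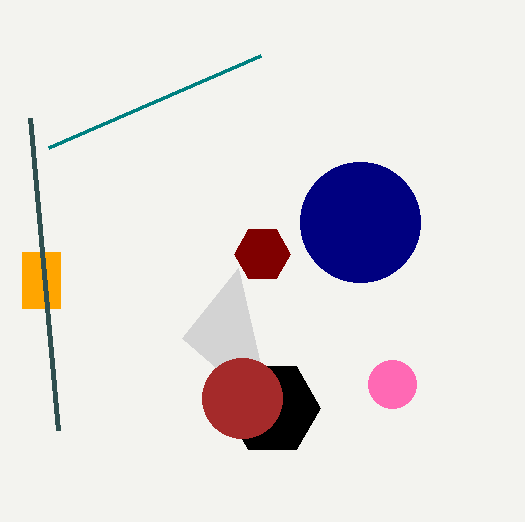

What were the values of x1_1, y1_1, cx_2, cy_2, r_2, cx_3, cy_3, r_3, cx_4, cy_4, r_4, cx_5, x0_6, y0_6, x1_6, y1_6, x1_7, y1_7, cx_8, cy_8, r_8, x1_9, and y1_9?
x1_1 = 182; y1_1 = 338; cx_2 = 272; cy_2 = 408; r_2 = 48; cx_3 = 242; cy_3 = 398; r_3 = 40; cx_4 = 360; cy_4 = 222; r_4 = 60; cx_5 = 262; x0_6 = 22; y0_6 = 252; x1_6 = 60; y1_6 = 308; x1_7 = 48; y1_7 = 148; cx_8 = 392; cy_8 = 384; r_8 = 24; x1_9 = 30; y1_9 = 118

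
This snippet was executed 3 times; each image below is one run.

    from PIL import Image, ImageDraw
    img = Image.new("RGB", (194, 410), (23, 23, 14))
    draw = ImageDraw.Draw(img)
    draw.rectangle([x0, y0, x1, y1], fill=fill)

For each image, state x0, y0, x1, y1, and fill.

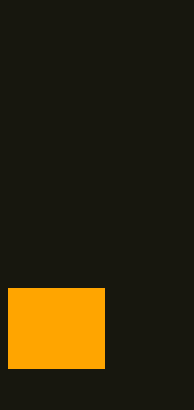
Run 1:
x0 = 8, y0 = 288, x1 = 104, y1 = 368, fill = 'orange'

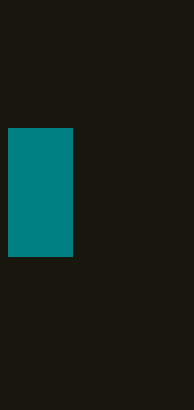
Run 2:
x0 = 8; y0 = 128; x1 = 72; y1 = 256; fill = 'teal'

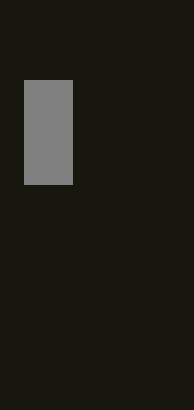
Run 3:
x0 = 24
y0 = 80
x1 = 72
y1 = 184
fill = 'gray'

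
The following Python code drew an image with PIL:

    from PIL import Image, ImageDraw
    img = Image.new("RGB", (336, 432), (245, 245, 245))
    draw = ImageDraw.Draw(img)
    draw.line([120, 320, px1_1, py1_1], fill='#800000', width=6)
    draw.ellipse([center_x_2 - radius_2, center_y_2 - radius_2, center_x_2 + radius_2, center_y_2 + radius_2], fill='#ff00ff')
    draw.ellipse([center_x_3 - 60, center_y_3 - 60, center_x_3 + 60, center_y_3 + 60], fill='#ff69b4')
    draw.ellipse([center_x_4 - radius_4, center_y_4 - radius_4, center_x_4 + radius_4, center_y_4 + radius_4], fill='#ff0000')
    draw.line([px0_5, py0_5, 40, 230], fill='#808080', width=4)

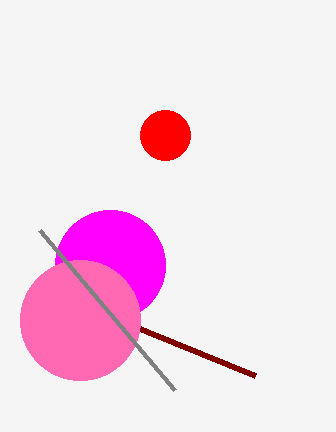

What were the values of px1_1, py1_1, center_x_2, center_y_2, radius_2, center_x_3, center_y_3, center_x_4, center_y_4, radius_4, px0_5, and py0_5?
px1_1 = 255
py1_1 = 375
center_x_2 = 110
center_y_2 = 265
radius_2 = 55
center_x_3 = 80
center_y_3 = 320
center_x_4 = 165
center_y_4 = 135
radius_4 = 25
px0_5 = 175
py0_5 = 390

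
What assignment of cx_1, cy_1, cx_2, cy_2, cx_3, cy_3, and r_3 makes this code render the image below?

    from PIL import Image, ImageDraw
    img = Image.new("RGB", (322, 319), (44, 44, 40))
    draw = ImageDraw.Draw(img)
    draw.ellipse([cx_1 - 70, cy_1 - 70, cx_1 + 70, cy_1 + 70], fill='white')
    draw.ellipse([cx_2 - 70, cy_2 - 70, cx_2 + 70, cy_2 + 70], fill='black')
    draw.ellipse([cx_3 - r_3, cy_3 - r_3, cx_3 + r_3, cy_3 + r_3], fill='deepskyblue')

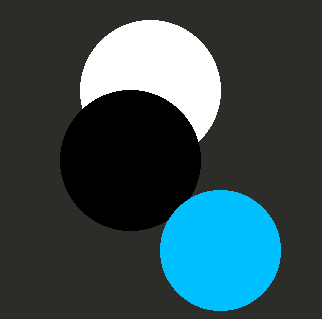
cx_1 = 150, cy_1 = 90, cx_2 = 130, cy_2 = 160, cx_3 = 220, cy_3 = 250, r_3 = 60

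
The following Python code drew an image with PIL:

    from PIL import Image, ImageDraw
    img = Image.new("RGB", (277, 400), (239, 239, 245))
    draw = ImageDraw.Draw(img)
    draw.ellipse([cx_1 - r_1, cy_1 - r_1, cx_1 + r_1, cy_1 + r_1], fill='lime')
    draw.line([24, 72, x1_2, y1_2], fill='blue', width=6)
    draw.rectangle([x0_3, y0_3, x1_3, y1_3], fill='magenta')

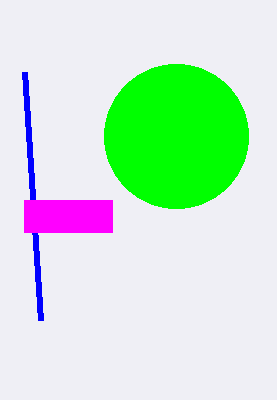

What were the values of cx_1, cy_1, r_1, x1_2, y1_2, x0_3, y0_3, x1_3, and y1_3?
cx_1 = 176, cy_1 = 136, r_1 = 72, x1_2 = 40, y1_2 = 320, x0_3 = 24, y0_3 = 200, x1_3 = 112, y1_3 = 232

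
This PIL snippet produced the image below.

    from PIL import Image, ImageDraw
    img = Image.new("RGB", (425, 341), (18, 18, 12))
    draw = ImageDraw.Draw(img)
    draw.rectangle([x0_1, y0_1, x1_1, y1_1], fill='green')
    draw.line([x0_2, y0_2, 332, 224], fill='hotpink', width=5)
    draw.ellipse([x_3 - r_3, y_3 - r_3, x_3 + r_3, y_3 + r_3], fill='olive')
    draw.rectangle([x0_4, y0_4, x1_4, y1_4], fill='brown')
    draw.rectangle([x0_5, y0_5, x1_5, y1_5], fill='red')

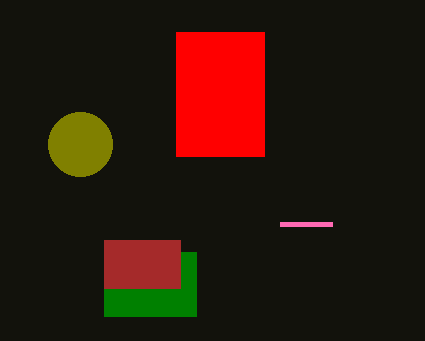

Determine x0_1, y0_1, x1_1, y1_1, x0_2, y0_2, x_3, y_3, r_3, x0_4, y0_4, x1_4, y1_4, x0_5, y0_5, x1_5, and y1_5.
x0_1 = 104, y0_1 = 252, x1_1 = 196, y1_1 = 316, x0_2 = 280, y0_2 = 224, x_3 = 80, y_3 = 144, r_3 = 32, x0_4 = 104, y0_4 = 240, x1_4 = 180, y1_4 = 288, x0_5 = 176, y0_5 = 32, x1_5 = 264, y1_5 = 156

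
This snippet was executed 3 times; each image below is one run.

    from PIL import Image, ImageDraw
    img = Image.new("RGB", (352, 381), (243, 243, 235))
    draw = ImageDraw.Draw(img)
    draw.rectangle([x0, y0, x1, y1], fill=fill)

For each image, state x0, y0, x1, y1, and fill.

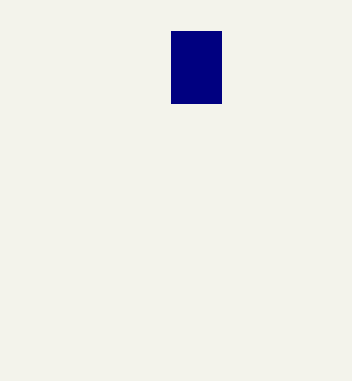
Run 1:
x0 = 171; y0 = 31; x1 = 221; y1 = 103; fill = 'navy'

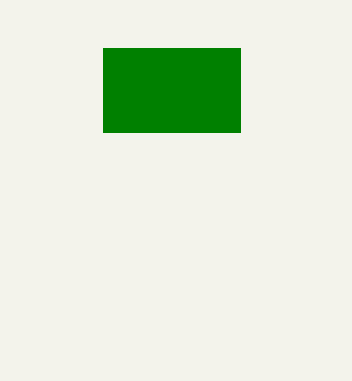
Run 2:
x0 = 103
y0 = 48
x1 = 240
y1 = 132
fill = 'green'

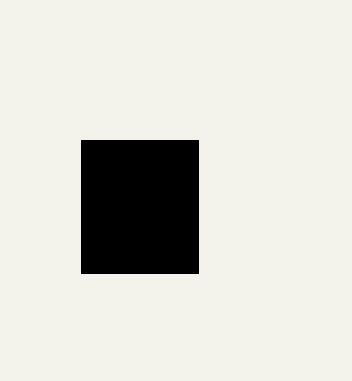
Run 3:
x0 = 81, y0 = 140, x1 = 198, y1 = 273, fill = 'black'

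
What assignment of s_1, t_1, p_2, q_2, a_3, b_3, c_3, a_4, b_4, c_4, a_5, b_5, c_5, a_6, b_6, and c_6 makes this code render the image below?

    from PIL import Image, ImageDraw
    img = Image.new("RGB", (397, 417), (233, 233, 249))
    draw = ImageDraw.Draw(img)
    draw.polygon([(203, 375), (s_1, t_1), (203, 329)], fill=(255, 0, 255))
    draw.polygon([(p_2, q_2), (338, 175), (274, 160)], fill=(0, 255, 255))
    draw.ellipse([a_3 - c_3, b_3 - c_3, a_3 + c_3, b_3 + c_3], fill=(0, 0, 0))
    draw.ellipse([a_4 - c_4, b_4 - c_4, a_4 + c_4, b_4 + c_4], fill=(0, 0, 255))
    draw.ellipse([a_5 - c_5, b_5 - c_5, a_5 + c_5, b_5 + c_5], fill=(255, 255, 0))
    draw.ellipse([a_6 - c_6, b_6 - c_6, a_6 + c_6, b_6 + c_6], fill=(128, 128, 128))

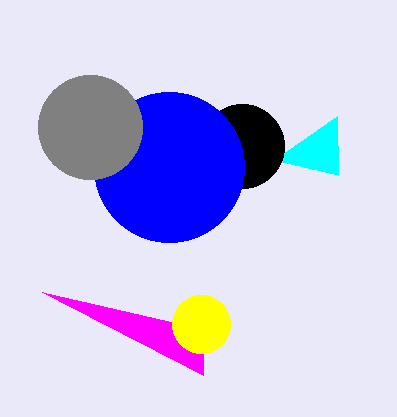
s_1 = 42; t_1 = 292; p_2 = 337; q_2 = 116; a_3 = 242; b_3 = 146; c_3 = 42; a_4 = 169; b_4 = 167; c_4 = 75; a_5 = 201; b_5 = 324; c_5 = 29; a_6 = 90; b_6 = 127; c_6 = 52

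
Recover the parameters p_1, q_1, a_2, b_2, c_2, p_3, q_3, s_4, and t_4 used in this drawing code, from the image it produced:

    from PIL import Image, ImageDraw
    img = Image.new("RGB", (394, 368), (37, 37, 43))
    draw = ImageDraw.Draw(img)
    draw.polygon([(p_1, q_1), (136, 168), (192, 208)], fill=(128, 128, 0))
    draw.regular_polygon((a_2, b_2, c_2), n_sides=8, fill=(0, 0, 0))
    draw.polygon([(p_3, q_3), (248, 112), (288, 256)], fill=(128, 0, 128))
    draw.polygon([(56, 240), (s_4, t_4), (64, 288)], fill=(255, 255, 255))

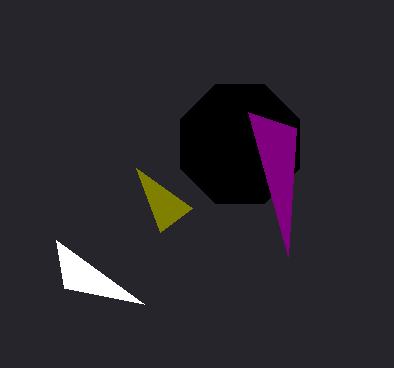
p_1 = 160, q_1 = 232, a_2 = 240, b_2 = 144, c_2 = 64, p_3 = 296, q_3 = 128, s_4 = 144, t_4 = 304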